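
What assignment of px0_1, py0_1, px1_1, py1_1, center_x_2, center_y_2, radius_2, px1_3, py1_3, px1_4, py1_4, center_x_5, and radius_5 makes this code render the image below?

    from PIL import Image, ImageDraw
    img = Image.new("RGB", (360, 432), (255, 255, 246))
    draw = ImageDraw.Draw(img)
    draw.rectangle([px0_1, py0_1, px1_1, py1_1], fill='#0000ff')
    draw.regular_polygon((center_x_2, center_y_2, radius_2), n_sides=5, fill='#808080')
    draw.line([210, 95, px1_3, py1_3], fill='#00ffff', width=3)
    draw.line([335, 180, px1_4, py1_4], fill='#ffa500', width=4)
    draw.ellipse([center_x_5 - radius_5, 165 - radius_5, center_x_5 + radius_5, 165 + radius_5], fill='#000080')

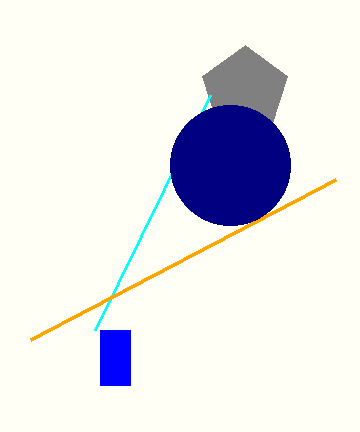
px0_1 = 100; py0_1 = 330; px1_1 = 130; py1_1 = 385; center_x_2 = 245; center_y_2 = 90; radius_2 = 45; px1_3 = 95; py1_3 = 330; px1_4 = 30; py1_4 = 340; center_x_5 = 230; radius_5 = 60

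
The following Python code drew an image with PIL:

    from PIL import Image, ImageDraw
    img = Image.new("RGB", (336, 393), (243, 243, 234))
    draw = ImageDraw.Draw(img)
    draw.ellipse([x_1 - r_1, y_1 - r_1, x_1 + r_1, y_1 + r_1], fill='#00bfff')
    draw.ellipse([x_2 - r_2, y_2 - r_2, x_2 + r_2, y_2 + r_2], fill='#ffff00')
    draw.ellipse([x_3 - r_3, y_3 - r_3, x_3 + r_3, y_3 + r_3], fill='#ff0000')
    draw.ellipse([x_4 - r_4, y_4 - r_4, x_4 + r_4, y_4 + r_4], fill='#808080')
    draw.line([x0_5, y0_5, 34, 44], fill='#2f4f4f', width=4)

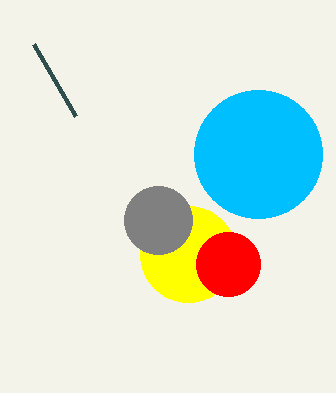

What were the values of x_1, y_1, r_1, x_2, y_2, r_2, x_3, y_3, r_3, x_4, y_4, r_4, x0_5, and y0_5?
x_1 = 258
y_1 = 154
r_1 = 64
x_2 = 188
y_2 = 254
r_2 = 48
x_3 = 228
y_3 = 264
r_3 = 32
x_4 = 158
y_4 = 220
r_4 = 34
x0_5 = 76
y0_5 = 116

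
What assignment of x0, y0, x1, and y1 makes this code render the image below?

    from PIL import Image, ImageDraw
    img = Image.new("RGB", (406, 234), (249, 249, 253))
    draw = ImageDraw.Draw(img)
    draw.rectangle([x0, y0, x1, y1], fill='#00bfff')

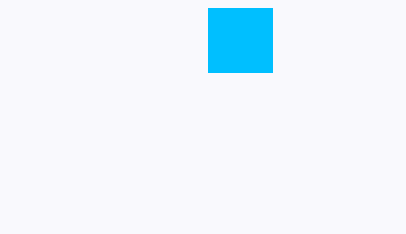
x0 = 208
y0 = 8
x1 = 272
y1 = 72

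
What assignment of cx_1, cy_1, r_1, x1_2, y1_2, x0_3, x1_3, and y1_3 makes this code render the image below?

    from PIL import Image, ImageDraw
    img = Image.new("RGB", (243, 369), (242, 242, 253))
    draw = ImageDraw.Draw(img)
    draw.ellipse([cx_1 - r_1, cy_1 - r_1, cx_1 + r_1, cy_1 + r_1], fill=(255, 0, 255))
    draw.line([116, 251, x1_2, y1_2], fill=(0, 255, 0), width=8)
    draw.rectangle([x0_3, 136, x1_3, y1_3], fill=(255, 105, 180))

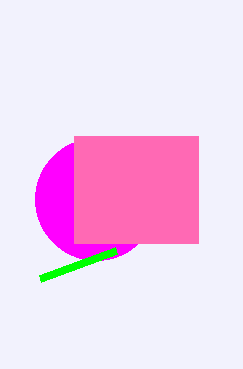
cx_1 = 96, cy_1 = 199, r_1 = 61, x1_2 = 40, y1_2 = 279, x0_3 = 74, x1_3 = 198, y1_3 = 243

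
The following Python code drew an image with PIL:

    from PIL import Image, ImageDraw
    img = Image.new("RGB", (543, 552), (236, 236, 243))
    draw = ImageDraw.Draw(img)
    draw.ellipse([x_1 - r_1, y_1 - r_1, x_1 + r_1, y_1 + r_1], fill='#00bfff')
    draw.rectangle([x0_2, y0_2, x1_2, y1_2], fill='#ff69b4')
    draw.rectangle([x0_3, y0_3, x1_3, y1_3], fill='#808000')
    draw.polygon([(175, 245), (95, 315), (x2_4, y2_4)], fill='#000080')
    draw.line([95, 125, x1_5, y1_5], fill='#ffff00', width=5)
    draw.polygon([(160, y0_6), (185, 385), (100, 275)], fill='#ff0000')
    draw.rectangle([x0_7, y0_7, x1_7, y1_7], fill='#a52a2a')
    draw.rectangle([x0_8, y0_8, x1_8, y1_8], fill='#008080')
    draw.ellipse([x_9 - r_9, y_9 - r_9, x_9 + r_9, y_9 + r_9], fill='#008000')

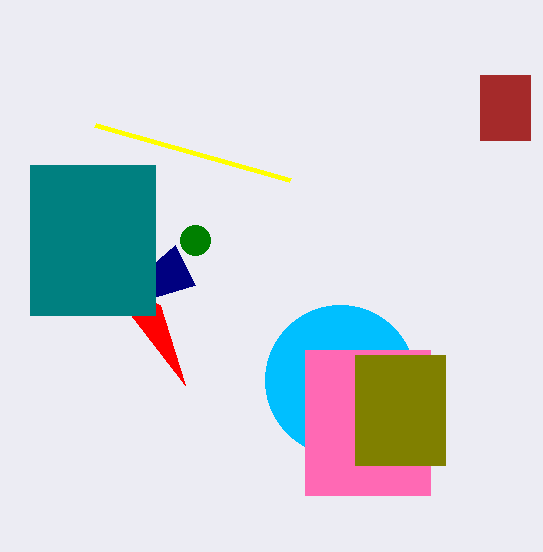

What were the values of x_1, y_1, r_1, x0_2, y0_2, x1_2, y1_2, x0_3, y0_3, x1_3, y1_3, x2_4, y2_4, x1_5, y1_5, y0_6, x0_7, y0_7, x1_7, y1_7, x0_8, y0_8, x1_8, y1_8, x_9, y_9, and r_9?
x_1 = 340; y_1 = 380; r_1 = 75; x0_2 = 305; y0_2 = 350; x1_2 = 430; y1_2 = 495; x0_3 = 355; y0_3 = 355; x1_3 = 445; y1_3 = 465; x2_4 = 195; y2_4 = 285; x1_5 = 290; y1_5 = 180; y0_6 = 305; x0_7 = 480; y0_7 = 75; x1_7 = 530; y1_7 = 140; x0_8 = 30; y0_8 = 165; x1_8 = 155; y1_8 = 315; x_9 = 195; y_9 = 240; r_9 = 15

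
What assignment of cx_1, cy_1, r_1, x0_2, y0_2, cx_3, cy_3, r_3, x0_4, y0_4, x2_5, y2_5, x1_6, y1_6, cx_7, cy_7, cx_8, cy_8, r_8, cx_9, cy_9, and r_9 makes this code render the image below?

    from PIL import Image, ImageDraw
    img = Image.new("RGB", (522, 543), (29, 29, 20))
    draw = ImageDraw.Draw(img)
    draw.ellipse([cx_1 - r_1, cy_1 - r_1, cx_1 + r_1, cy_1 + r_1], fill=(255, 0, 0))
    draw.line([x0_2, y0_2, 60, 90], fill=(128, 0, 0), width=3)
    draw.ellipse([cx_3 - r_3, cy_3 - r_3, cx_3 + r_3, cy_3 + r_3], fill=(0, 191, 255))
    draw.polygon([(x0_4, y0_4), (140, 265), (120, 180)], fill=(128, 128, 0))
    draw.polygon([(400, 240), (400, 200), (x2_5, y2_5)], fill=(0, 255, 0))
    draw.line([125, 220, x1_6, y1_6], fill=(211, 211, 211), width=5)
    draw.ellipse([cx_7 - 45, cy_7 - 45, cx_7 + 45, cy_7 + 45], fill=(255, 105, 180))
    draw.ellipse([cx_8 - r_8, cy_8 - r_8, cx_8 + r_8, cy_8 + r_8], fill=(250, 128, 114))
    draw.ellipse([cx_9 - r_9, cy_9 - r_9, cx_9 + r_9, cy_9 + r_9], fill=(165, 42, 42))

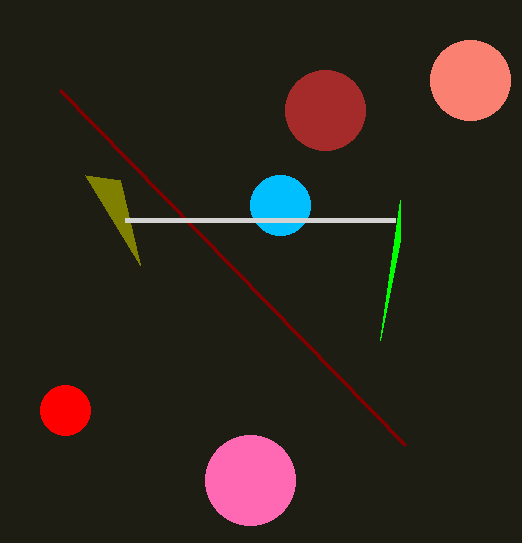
cx_1 = 65; cy_1 = 410; r_1 = 25; x0_2 = 405; y0_2 = 445; cx_3 = 280; cy_3 = 205; r_3 = 30; x0_4 = 85; y0_4 = 175; x2_5 = 380; y2_5 = 340; x1_6 = 395; y1_6 = 220; cx_7 = 250; cy_7 = 480; cx_8 = 470; cy_8 = 80; r_8 = 40; cx_9 = 325; cy_9 = 110; r_9 = 40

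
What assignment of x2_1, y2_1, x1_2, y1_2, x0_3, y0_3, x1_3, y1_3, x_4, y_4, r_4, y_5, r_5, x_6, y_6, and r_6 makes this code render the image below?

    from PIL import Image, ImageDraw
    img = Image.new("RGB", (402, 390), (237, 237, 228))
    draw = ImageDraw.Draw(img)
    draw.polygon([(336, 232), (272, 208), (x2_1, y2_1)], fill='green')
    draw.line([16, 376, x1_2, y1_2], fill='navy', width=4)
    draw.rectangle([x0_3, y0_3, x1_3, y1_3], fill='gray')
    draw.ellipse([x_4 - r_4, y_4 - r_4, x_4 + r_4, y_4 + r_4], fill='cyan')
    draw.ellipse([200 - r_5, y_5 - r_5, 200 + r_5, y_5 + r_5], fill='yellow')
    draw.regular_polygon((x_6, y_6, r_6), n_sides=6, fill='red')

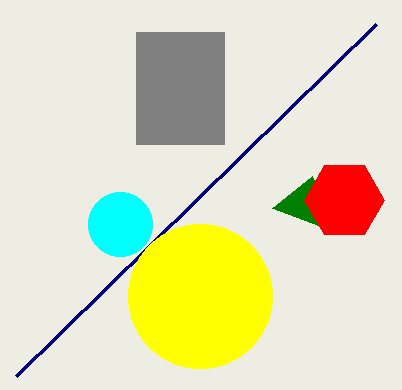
x2_1 = 312, y2_1 = 176, x1_2 = 376, y1_2 = 24, x0_3 = 136, y0_3 = 32, x1_3 = 224, y1_3 = 144, x_4 = 120, y_4 = 224, r_4 = 32, y_5 = 296, r_5 = 72, x_6 = 344, y_6 = 200, r_6 = 40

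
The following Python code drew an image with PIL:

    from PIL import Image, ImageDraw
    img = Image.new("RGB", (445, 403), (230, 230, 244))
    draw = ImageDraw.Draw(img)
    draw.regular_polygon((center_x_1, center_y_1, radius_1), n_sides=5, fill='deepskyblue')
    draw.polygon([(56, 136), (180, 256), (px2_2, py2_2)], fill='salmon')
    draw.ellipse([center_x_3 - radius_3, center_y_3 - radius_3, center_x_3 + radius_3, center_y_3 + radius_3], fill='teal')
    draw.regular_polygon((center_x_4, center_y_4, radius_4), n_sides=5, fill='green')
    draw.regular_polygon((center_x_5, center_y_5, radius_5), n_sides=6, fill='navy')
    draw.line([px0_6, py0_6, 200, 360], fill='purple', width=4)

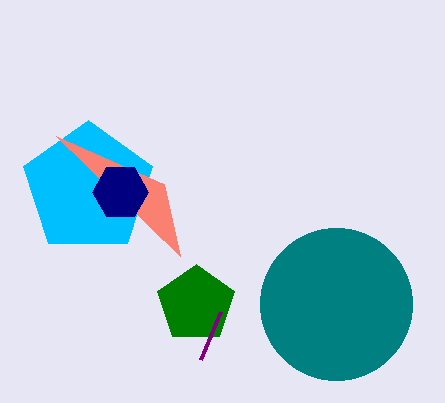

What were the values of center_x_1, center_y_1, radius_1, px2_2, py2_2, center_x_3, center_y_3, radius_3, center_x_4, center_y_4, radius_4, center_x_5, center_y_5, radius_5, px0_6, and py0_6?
center_x_1 = 88; center_y_1 = 188; radius_1 = 68; px2_2 = 164; py2_2 = 184; center_x_3 = 336; center_y_3 = 304; radius_3 = 76; center_x_4 = 196; center_y_4 = 304; radius_4 = 40; center_x_5 = 120; center_y_5 = 192; radius_5 = 28; px0_6 = 220; py0_6 = 312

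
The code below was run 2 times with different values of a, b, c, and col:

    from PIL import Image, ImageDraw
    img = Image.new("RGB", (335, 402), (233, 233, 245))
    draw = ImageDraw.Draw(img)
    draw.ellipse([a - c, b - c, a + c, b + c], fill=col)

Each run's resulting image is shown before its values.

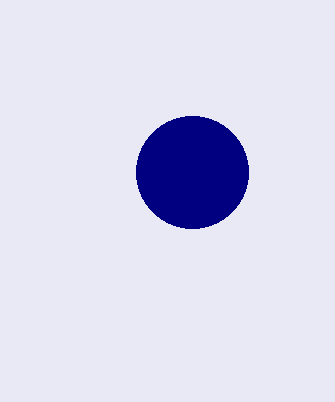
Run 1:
a = 192
b = 172
c = 56
col = 'navy'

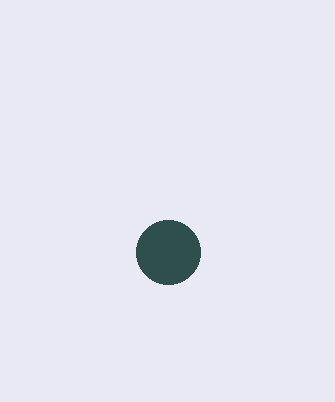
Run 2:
a = 168, b = 252, c = 32, col = 'darkslategray'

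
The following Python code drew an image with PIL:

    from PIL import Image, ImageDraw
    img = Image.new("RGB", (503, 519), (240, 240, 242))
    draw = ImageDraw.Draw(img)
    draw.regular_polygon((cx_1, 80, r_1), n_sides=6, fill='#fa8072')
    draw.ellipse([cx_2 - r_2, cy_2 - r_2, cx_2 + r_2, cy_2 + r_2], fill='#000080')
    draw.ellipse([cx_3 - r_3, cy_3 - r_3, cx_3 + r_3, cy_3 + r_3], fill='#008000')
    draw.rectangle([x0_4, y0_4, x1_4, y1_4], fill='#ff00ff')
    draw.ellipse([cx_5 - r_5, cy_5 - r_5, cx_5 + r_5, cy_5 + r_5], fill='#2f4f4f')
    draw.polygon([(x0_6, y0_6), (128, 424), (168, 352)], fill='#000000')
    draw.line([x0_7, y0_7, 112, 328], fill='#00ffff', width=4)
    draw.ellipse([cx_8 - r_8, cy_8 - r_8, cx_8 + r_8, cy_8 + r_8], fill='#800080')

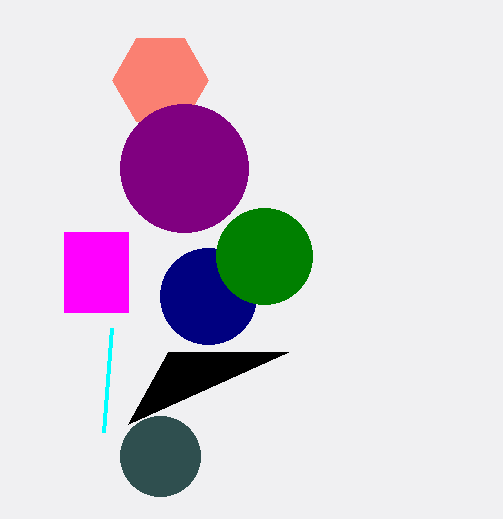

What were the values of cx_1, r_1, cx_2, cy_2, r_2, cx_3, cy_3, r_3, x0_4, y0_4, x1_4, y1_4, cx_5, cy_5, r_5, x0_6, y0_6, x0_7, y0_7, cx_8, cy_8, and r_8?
cx_1 = 160; r_1 = 48; cx_2 = 208; cy_2 = 296; r_2 = 48; cx_3 = 264; cy_3 = 256; r_3 = 48; x0_4 = 64; y0_4 = 232; x1_4 = 128; y1_4 = 312; cx_5 = 160; cy_5 = 456; r_5 = 40; x0_6 = 288; y0_6 = 352; x0_7 = 104; y0_7 = 432; cx_8 = 184; cy_8 = 168; r_8 = 64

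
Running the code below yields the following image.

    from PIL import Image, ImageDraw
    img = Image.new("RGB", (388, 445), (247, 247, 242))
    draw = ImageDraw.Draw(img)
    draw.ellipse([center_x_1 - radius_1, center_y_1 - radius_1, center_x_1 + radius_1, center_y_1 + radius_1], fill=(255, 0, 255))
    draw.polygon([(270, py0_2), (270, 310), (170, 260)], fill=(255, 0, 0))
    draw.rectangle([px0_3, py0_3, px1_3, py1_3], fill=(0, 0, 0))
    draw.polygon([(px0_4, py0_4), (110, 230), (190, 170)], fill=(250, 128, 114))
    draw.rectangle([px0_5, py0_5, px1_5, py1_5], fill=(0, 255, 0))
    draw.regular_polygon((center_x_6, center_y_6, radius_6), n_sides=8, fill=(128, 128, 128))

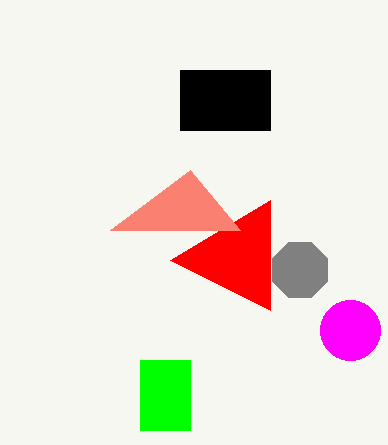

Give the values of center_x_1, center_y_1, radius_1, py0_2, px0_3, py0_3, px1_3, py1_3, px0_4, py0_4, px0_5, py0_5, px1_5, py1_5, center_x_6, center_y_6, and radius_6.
center_x_1 = 350, center_y_1 = 330, radius_1 = 30, py0_2 = 200, px0_3 = 180, py0_3 = 70, px1_3 = 270, py1_3 = 130, px0_4 = 240, py0_4 = 230, px0_5 = 140, py0_5 = 360, px1_5 = 190, py1_5 = 430, center_x_6 = 300, center_y_6 = 270, radius_6 = 30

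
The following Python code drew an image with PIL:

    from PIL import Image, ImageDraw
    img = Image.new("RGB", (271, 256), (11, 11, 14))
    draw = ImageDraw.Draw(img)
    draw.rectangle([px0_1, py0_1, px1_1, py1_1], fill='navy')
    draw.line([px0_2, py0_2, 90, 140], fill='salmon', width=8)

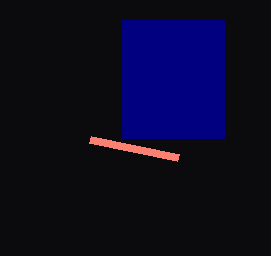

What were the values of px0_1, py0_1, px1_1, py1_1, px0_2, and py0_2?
px0_1 = 122
py0_1 = 20
px1_1 = 224
py1_1 = 138
px0_2 = 178
py0_2 = 158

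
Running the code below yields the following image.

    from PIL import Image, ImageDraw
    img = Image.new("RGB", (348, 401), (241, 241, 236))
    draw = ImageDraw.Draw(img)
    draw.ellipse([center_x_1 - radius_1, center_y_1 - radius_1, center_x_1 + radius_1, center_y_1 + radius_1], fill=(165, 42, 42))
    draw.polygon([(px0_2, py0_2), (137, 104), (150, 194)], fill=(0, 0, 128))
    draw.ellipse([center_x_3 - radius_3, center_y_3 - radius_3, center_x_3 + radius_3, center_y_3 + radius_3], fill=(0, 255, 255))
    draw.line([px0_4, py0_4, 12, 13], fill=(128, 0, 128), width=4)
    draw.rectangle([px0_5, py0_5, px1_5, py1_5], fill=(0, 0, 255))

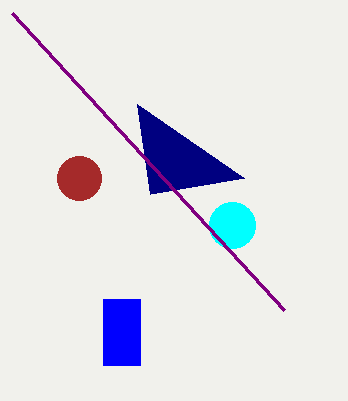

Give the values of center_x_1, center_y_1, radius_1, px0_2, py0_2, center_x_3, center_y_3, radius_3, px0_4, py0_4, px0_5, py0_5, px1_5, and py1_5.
center_x_1 = 79; center_y_1 = 178; radius_1 = 22; px0_2 = 244; py0_2 = 178; center_x_3 = 232; center_y_3 = 225; radius_3 = 23; px0_4 = 284; py0_4 = 310; px0_5 = 103; py0_5 = 299; px1_5 = 140; py1_5 = 365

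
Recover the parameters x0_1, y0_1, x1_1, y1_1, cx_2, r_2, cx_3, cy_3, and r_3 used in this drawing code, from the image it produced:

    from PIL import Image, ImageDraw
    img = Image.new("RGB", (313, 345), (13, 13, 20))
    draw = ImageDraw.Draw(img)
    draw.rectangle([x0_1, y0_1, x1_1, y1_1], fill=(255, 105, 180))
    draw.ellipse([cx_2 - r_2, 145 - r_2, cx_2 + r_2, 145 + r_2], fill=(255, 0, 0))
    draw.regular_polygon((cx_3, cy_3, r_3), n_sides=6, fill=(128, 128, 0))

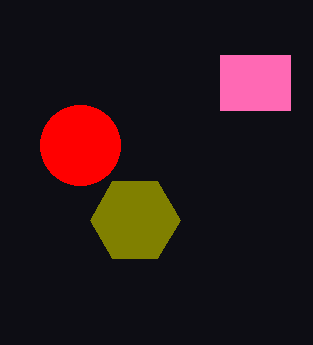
x0_1 = 220; y0_1 = 55; x1_1 = 290; y1_1 = 110; cx_2 = 80; r_2 = 40; cx_3 = 135; cy_3 = 220; r_3 = 45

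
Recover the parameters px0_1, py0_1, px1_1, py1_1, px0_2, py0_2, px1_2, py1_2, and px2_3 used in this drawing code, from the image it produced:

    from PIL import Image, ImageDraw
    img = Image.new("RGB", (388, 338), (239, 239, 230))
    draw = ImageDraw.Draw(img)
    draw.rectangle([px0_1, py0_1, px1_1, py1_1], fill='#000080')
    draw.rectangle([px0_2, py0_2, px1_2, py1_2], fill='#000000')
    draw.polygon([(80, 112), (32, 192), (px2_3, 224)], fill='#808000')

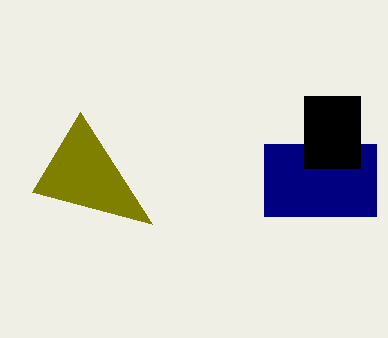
px0_1 = 264, py0_1 = 144, px1_1 = 376, py1_1 = 216, px0_2 = 304, py0_2 = 96, px1_2 = 360, py1_2 = 168, px2_3 = 152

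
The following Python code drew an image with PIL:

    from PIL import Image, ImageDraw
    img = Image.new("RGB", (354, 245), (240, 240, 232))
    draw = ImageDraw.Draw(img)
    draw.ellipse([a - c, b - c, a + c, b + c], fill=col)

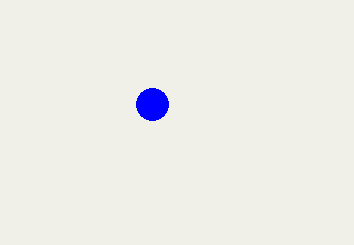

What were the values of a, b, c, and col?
a = 152
b = 104
c = 16
col = 'blue'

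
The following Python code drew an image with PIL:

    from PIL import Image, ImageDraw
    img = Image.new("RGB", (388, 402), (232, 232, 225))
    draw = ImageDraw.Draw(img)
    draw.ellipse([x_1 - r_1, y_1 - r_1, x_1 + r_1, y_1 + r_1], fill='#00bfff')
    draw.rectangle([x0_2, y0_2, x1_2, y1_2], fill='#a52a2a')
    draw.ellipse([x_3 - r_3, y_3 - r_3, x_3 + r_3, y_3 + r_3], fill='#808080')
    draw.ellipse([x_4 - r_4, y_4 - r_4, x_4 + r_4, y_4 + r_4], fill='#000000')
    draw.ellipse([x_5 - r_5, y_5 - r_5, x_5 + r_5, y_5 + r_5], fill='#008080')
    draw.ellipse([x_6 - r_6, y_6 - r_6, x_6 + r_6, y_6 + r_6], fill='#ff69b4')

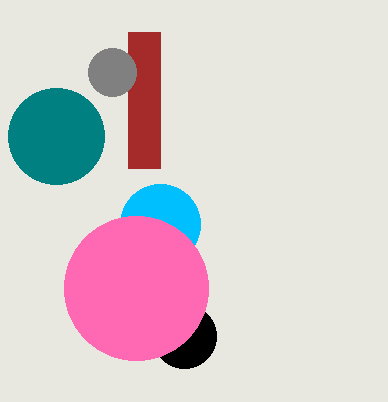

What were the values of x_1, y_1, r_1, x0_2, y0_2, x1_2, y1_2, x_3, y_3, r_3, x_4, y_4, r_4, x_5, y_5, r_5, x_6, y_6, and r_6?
x_1 = 160
y_1 = 224
r_1 = 40
x0_2 = 128
y0_2 = 32
x1_2 = 160
y1_2 = 168
x_3 = 112
y_3 = 72
r_3 = 24
x_4 = 184
y_4 = 336
r_4 = 32
x_5 = 56
y_5 = 136
r_5 = 48
x_6 = 136
y_6 = 288
r_6 = 72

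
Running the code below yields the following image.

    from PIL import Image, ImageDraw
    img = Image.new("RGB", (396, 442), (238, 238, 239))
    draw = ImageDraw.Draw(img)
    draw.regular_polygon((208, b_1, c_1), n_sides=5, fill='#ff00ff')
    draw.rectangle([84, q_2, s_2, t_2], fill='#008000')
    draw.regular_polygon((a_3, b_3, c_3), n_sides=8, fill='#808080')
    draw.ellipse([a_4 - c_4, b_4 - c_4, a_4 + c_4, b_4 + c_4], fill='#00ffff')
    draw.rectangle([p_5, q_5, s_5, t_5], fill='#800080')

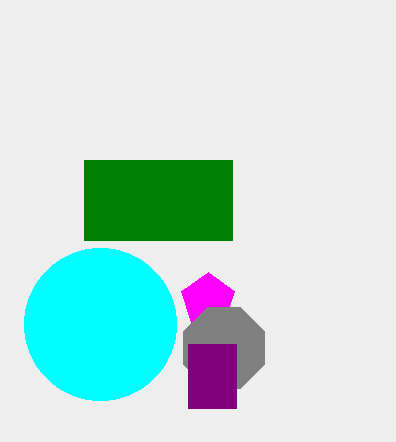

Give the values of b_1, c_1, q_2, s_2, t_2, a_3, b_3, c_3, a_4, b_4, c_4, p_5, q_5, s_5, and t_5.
b_1 = 300; c_1 = 28; q_2 = 160; s_2 = 232; t_2 = 240; a_3 = 224; b_3 = 348; c_3 = 44; a_4 = 100; b_4 = 324; c_4 = 76; p_5 = 188; q_5 = 344; s_5 = 236; t_5 = 408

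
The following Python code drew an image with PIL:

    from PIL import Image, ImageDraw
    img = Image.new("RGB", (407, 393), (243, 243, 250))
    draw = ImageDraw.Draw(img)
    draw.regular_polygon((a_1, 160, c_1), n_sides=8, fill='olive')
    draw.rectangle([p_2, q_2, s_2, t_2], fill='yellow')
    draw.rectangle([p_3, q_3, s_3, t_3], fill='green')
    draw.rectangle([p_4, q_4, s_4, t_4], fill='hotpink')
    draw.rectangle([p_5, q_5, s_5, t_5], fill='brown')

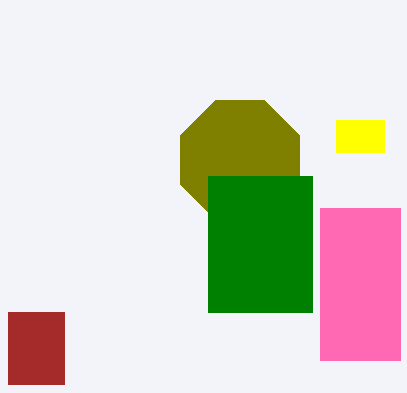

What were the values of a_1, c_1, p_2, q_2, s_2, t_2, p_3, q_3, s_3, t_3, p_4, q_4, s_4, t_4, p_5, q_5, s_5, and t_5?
a_1 = 240; c_1 = 64; p_2 = 336; q_2 = 120; s_2 = 384; t_2 = 152; p_3 = 208; q_3 = 176; s_3 = 312; t_3 = 312; p_4 = 320; q_4 = 208; s_4 = 400; t_4 = 360; p_5 = 8; q_5 = 312; s_5 = 64; t_5 = 384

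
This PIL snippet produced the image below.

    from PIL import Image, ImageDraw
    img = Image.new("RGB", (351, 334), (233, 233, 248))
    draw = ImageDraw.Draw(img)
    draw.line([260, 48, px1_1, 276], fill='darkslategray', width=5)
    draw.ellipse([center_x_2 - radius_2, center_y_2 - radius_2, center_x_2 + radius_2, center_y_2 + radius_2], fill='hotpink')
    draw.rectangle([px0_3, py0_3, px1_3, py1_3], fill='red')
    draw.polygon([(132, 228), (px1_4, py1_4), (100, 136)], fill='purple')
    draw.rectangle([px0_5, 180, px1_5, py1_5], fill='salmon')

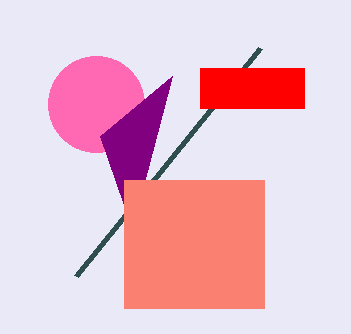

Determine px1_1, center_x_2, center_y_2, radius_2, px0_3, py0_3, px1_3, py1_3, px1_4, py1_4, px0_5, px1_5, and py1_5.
px1_1 = 76
center_x_2 = 96
center_y_2 = 104
radius_2 = 48
px0_3 = 200
py0_3 = 68
px1_3 = 304
py1_3 = 108
px1_4 = 172
py1_4 = 76
px0_5 = 124
px1_5 = 264
py1_5 = 308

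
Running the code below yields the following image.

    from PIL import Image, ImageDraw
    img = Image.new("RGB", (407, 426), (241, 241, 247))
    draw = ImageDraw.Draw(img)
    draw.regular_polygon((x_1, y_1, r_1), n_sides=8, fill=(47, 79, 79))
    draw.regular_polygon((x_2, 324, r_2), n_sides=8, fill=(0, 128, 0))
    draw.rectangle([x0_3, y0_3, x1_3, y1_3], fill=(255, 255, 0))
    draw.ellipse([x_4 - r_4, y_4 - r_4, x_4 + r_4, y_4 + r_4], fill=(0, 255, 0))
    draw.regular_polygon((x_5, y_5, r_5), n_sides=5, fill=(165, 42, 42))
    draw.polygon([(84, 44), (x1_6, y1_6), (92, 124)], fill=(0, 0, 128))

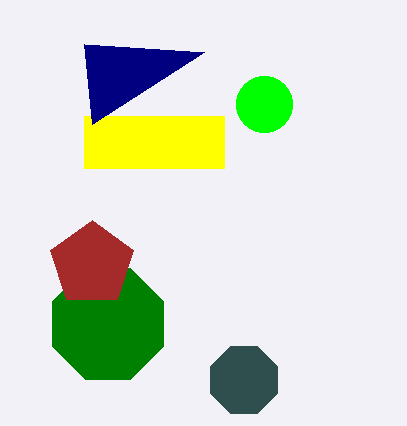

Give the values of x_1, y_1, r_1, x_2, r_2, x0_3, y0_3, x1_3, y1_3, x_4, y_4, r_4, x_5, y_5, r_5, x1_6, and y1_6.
x_1 = 244; y_1 = 380; r_1 = 36; x_2 = 108; r_2 = 60; x0_3 = 84; y0_3 = 116; x1_3 = 224; y1_3 = 168; x_4 = 264; y_4 = 104; r_4 = 28; x_5 = 92; y_5 = 264; r_5 = 44; x1_6 = 204; y1_6 = 52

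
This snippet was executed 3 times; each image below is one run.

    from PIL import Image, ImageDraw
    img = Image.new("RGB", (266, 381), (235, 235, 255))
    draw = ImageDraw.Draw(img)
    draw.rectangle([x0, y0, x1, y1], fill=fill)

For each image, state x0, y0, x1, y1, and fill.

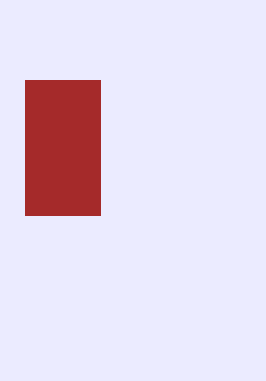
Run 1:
x0 = 25
y0 = 80
x1 = 100
y1 = 215
fill = 'brown'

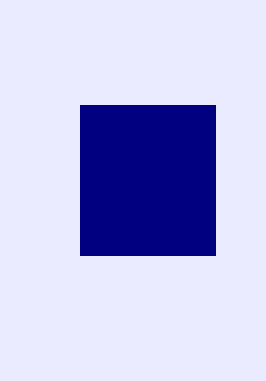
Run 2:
x0 = 80, y0 = 105, x1 = 215, y1 = 255, fill = 'navy'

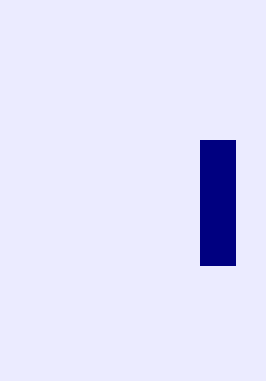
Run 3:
x0 = 200; y0 = 140; x1 = 235; y1 = 265; fill = 'navy'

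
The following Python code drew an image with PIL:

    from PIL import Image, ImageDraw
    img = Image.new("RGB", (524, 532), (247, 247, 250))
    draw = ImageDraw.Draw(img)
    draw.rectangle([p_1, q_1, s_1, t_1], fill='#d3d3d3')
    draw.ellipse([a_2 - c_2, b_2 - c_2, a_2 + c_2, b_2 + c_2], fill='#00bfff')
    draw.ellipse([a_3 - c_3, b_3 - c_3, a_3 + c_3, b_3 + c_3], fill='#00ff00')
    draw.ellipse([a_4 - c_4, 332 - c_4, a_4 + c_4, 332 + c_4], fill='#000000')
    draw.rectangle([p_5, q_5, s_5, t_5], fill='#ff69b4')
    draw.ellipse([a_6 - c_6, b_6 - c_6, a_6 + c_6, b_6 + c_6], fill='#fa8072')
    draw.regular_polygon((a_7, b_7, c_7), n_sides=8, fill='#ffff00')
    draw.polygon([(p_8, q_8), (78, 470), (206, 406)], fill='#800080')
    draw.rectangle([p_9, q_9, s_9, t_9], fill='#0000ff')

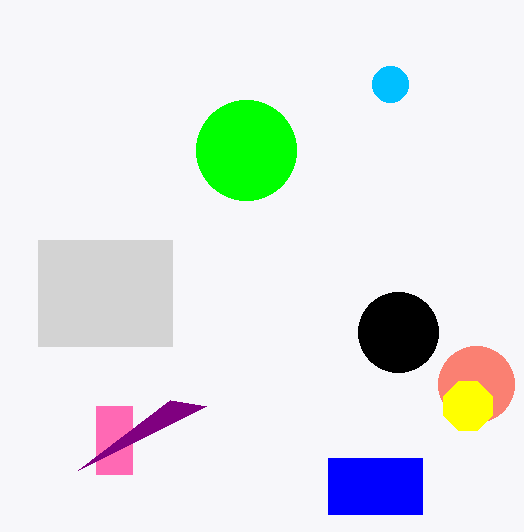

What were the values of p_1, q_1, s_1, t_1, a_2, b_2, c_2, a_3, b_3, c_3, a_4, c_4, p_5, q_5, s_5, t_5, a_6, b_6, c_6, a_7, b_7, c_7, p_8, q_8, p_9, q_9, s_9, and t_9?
p_1 = 38
q_1 = 240
s_1 = 172
t_1 = 346
a_2 = 390
b_2 = 84
c_2 = 18
a_3 = 246
b_3 = 150
c_3 = 50
a_4 = 398
c_4 = 40
p_5 = 96
q_5 = 406
s_5 = 132
t_5 = 474
a_6 = 476
b_6 = 384
c_6 = 38
a_7 = 468
b_7 = 406
c_7 = 26
p_8 = 170
q_8 = 400
p_9 = 328
q_9 = 458
s_9 = 422
t_9 = 514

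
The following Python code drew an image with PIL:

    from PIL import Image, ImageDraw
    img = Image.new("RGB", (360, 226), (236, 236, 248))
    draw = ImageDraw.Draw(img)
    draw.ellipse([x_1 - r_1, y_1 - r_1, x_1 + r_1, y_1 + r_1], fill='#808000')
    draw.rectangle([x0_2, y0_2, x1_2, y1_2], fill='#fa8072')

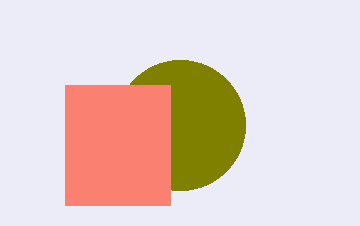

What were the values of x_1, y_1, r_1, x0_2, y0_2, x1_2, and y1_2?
x_1 = 180, y_1 = 125, r_1 = 65, x0_2 = 65, y0_2 = 85, x1_2 = 170, y1_2 = 205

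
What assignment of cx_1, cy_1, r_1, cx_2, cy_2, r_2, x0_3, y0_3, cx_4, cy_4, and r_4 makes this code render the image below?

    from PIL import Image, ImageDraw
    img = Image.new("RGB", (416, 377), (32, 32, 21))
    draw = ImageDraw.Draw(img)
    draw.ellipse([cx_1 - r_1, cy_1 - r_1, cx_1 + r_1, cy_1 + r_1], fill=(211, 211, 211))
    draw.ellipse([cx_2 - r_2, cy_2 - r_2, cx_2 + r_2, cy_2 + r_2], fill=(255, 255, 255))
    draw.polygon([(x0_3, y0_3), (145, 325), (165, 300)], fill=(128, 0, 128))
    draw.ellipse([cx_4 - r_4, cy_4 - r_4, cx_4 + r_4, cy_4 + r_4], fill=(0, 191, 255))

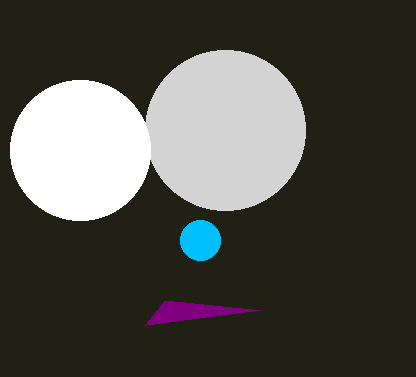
cx_1 = 225, cy_1 = 130, r_1 = 80, cx_2 = 80, cy_2 = 150, r_2 = 70, x0_3 = 260, y0_3 = 310, cx_4 = 200, cy_4 = 240, r_4 = 20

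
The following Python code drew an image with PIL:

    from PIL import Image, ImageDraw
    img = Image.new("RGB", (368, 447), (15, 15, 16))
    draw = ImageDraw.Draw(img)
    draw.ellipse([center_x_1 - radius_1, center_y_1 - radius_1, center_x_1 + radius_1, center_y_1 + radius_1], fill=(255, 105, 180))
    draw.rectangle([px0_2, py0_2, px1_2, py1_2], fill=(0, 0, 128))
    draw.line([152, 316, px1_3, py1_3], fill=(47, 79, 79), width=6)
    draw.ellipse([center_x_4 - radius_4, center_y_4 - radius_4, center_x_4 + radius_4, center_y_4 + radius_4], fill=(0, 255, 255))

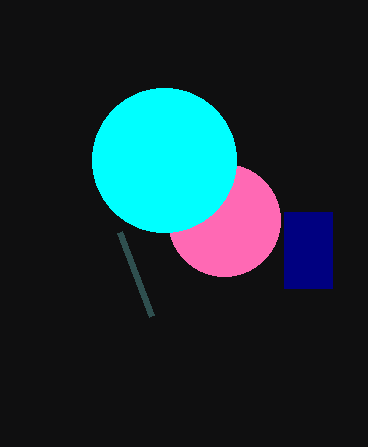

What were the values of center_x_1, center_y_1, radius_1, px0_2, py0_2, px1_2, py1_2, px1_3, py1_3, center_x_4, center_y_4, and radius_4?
center_x_1 = 224, center_y_1 = 220, radius_1 = 56, px0_2 = 284, py0_2 = 212, px1_2 = 332, py1_2 = 288, px1_3 = 120, py1_3 = 232, center_x_4 = 164, center_y_4 = 160, radius_4 = 72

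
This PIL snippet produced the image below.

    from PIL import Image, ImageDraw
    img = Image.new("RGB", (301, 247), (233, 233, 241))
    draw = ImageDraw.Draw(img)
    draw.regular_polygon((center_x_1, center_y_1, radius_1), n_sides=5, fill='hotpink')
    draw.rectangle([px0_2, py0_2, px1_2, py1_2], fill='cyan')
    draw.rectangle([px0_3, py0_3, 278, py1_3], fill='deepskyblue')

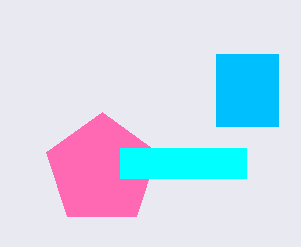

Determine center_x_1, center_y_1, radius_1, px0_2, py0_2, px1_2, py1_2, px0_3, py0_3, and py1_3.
center_x_1 = 102, center_y_1 = 170, radius_1 = 58, px0_2 = 120, py0_2 = 148, px1_2 = 246, py1_2 = 178, px0_3 = 216, py0_3 = 54, py1_3 = 126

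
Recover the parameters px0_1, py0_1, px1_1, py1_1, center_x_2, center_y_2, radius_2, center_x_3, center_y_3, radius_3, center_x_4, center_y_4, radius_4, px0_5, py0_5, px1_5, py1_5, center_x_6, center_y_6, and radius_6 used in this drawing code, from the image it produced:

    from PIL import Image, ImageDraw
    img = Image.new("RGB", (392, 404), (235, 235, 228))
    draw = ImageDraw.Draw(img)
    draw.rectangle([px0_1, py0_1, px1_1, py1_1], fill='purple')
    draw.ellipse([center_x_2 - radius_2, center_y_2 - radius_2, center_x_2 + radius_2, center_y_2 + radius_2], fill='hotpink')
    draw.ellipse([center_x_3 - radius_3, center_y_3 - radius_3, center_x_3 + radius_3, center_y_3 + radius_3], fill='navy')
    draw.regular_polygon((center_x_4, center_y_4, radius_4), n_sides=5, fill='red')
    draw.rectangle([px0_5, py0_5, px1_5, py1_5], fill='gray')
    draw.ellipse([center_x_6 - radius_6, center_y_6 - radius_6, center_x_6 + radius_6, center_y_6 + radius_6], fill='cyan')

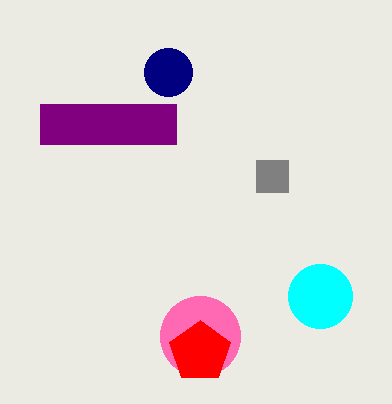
px0_1 = 40, py0_1 = 104, px1_1 = 176, py1_1 = 144, center_x_2 = 200, center_y_2 = 336, radius_2 = 40, center_x_3 = 168, center_y_3 = 72, radius_3 = 24, center_x_4 = 200, center_y_4 = 352, radius_4 = 32, px0_5 = 256, py0_5 = 160, px1_5 = 288, py1_5 = 192, center_x_6 = 320, center_y_6 = 296, radius_6 = 32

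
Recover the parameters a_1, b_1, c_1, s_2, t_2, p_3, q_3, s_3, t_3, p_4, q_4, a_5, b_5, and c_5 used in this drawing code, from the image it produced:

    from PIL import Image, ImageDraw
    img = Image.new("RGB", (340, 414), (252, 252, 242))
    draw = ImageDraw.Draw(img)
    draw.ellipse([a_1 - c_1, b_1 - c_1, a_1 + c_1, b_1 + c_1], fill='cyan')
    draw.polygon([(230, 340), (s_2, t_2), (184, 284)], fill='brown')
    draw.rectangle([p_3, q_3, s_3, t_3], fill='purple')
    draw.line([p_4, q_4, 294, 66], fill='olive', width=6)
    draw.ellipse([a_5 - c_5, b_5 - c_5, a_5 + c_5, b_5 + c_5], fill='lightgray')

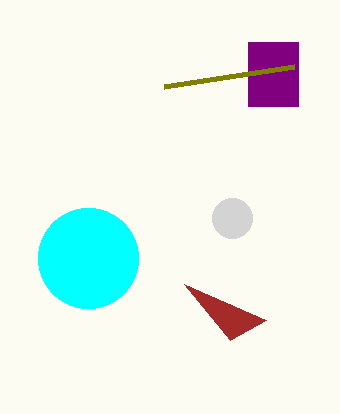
a_1 = 88
b_1 = 258
c_1 = 50
s_2 = 266
t_2 = 320
p_3 = 248
q_3 = 42
s_3 = 298
t_3 = 106
p_4 = 164
q_4 = 86
a_5 = 232
b_5 = 218
c_5 = 20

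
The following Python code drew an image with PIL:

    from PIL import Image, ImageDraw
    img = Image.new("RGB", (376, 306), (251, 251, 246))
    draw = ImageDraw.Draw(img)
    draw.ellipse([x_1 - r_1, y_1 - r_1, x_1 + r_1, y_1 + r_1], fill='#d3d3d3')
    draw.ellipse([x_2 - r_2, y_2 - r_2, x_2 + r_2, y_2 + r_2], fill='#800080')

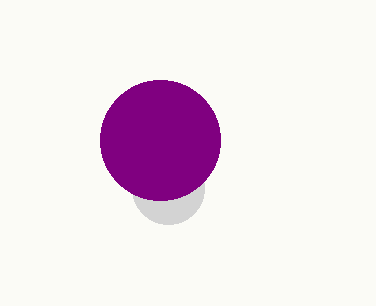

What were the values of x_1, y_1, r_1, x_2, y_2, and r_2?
x_1 = 168; y_1 = 188; r_1 = 36; x_2 = 160; y_2 = 140; r_2 = 60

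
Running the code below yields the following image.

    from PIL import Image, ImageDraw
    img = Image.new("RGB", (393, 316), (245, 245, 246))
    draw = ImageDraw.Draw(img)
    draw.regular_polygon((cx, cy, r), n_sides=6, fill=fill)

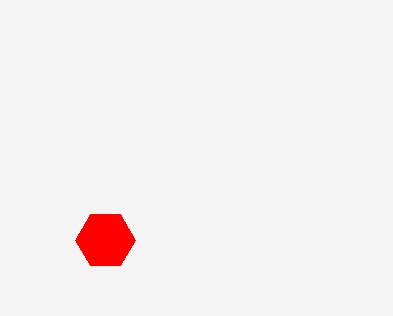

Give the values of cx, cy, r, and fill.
cx = 105, cy = 240, r = 30, fill = 'red'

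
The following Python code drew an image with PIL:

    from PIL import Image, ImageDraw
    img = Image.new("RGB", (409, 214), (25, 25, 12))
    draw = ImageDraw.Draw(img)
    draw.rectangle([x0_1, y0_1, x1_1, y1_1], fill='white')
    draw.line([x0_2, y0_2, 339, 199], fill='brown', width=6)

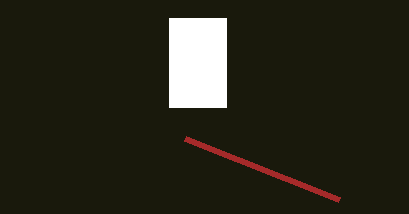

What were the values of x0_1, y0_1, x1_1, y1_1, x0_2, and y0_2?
x0_1 = 169; y0_1 = 18; x1_1 = 226; y1_1 = 107; x0_2 = 185; y0_2 = 138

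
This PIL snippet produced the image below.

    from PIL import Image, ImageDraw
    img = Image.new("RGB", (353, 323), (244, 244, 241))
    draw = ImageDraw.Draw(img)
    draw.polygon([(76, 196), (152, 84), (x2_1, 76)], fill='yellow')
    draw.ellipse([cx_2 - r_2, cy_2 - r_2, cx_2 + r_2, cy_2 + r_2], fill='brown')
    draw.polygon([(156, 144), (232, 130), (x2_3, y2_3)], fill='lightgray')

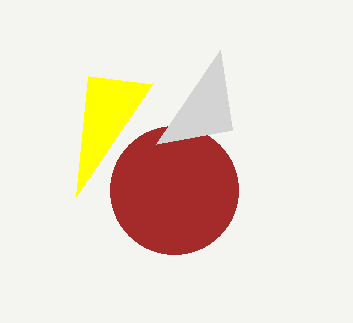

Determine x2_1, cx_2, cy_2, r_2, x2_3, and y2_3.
x2_1 = 88
cx_2 = 174
cy_2 = 190
r_2 = 64
x2_3 = 220
y2_3 = 50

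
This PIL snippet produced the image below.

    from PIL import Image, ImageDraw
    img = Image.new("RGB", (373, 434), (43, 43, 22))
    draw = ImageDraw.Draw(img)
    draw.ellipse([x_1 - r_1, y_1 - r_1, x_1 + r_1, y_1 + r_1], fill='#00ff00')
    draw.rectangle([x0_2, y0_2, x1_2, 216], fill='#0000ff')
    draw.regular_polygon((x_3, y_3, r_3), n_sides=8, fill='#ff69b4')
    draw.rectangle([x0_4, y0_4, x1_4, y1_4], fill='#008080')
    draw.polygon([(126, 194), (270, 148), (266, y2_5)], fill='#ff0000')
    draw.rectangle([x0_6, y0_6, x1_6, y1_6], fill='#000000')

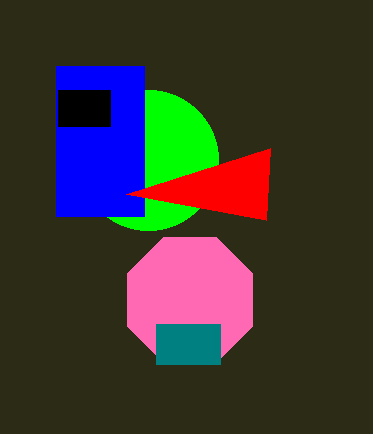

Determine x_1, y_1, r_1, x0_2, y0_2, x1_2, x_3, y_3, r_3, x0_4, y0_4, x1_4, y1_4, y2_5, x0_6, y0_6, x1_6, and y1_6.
x_1 = 148
y_1 = 160
r_1 = 70
x0_2 = 56
y0_2 = 66
x1_2 = 144
x_3 = 190
y_3 = 300
r_3 = 68
x0_4 = 156
y0_4 = 324
x1_4 = 220
y1_4 = 364
y2_5 = 220
x0_6 = 58
y0_6 = 90
x1_6 = 110
y1_6 = 126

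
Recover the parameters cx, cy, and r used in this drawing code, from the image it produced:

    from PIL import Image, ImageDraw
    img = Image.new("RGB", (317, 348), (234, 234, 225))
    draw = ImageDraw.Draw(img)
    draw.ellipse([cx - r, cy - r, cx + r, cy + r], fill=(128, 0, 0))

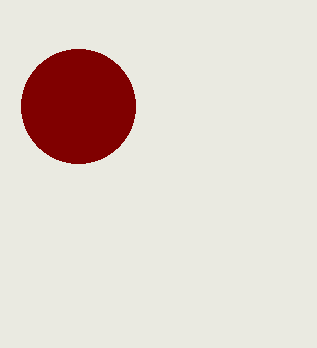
cx = 78, cy = 106, r = 57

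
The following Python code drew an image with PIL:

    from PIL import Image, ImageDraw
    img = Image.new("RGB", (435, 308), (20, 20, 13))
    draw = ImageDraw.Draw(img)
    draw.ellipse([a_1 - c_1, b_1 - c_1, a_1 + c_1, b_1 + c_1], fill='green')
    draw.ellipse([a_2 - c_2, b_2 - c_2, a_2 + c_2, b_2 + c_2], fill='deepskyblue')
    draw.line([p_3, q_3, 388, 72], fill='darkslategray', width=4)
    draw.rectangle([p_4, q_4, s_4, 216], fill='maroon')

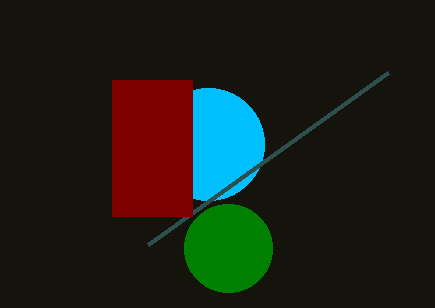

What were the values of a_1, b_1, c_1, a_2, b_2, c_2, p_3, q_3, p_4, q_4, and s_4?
a_1 = 228
b_1 = 248
c_1 = 44
a_2 = 208
b_2 = 144
c_2 = 56
p_3 = 148
q_3 = 244
p_4 = 112
q_4 = 80
s_4 = 192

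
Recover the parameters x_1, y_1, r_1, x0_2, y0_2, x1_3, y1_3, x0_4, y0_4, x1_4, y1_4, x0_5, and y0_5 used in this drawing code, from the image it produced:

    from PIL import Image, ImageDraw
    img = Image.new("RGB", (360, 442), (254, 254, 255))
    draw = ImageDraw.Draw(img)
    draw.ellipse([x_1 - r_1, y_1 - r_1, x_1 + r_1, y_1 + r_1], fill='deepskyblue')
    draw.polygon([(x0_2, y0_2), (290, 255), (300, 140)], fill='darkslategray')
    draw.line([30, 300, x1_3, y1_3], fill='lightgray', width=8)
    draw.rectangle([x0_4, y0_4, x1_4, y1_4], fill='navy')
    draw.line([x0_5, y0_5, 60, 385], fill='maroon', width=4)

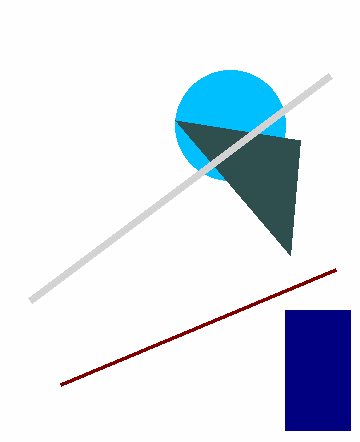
x_1 = 230; y_1 = 125; r_1 = 55; x0_2 = 175; y0_2 = 120; x1_3 = 330; y1_3 = 75; x0_4 = 285; y0_4 = 310; x1_4 = 350; y1_4 = 430; x0_5 = 335; y0_5 = 270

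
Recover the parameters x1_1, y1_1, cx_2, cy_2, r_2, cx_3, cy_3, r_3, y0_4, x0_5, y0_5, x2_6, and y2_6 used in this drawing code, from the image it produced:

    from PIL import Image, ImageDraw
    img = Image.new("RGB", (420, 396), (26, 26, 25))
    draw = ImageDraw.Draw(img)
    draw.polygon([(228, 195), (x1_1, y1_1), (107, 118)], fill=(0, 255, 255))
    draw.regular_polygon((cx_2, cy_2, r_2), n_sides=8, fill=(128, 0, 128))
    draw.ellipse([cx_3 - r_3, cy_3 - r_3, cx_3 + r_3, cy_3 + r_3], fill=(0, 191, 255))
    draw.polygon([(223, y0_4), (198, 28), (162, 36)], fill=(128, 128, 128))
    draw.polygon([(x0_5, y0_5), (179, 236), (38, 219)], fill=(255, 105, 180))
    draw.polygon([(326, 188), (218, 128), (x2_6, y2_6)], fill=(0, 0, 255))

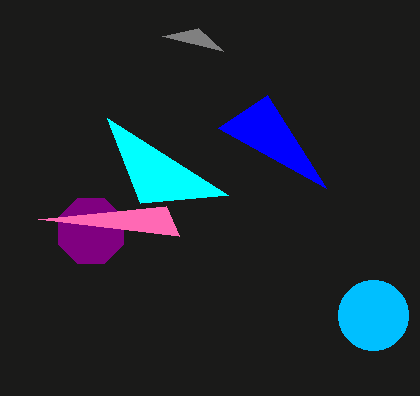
x1_1 = 140, y1_1 = 203, cx_2 = 91, cy_2 = 231, r_2 = 35, cx_3 = 373, cy_3 = 315, r_3 = 35, y0_4 = 51, x0_5 = 166, y0_5 = 206, x2_6 = 267, y2_6 = 95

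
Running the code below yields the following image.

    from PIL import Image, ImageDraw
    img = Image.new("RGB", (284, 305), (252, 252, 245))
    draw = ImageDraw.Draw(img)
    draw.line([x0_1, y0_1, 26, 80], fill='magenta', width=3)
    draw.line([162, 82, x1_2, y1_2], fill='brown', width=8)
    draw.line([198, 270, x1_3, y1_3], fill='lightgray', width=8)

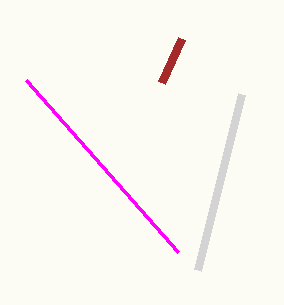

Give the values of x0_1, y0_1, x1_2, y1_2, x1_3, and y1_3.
x0_1 = 178, y0_1 = 252, x1_2 = 182, y1_2 = 38, x1_3 = 242, y1_3 = 94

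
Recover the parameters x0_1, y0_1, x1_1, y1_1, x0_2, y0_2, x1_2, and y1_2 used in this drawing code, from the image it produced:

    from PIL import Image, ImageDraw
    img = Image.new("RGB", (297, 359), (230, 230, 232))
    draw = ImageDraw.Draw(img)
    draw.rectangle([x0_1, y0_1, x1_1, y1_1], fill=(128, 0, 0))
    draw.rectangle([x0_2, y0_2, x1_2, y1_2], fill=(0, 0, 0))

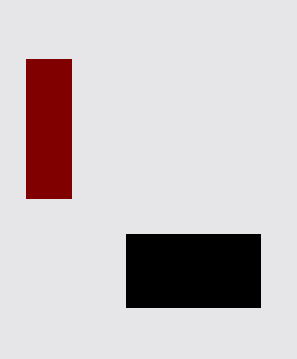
x0_1 = 26; y0_1 = 59; x1_1 = 71; y1_1 = 198; x0_2 = 126; y0_2 = 234; x1_2 = 260; y1_2 = 307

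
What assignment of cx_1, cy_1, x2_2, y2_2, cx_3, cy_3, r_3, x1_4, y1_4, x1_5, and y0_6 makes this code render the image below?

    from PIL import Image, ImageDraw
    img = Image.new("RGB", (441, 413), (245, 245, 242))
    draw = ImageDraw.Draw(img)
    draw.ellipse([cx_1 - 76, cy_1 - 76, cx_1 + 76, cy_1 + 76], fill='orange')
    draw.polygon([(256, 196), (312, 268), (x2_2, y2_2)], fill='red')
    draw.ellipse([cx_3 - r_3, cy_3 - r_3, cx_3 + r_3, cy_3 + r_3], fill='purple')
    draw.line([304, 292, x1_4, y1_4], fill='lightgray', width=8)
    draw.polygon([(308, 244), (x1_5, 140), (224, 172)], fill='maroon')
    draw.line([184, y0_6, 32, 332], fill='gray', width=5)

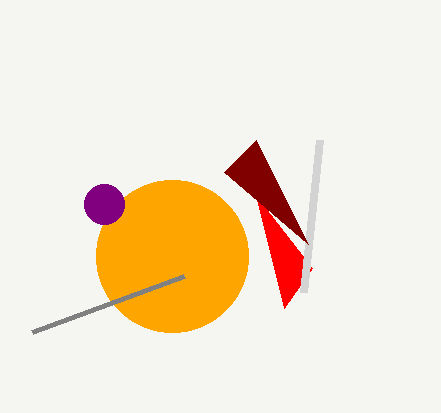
cx_1 = 172
cy_1 = 256
x2_2 = 284
y2_2 = 308
cx_3 = 104
cy_3 = 204
r_3 = 20
x1_4 = 320
y1_4 = 140
x1_5 = 256
y0_6 = 276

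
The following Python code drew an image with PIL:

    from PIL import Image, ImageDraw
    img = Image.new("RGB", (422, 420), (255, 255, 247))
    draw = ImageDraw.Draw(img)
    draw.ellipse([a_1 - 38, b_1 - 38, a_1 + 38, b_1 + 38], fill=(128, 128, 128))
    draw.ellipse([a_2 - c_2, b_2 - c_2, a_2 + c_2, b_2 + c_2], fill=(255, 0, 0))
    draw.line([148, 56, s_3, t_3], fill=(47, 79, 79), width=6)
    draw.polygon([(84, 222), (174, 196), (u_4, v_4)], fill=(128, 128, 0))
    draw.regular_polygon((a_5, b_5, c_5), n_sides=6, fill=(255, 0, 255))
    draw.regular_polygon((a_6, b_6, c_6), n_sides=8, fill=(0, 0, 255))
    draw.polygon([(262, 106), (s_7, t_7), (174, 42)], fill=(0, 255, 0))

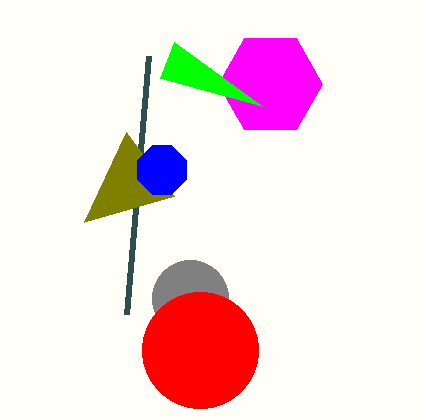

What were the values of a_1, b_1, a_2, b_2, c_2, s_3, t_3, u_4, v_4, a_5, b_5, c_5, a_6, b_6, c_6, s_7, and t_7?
a_1 = 190; b_1 = 298; a_2 = 200; b_2 = 350; c_2 = 58; s_3 = 126; t_3 = 314; u_4 = 126; v_4 = 132; a_5 = 270; b_5 = 84; c_5 = 52; a_6 = 162; b_6 = 170; c_6 = 26; s_7 = 160; t_7 = 78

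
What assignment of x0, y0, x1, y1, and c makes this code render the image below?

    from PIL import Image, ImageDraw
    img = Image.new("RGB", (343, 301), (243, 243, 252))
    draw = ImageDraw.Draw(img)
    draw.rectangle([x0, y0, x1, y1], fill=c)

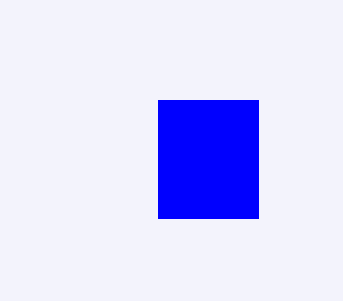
x0 = 158, y0 = 100, x1 = 258, y1 = 218, c = 'blue'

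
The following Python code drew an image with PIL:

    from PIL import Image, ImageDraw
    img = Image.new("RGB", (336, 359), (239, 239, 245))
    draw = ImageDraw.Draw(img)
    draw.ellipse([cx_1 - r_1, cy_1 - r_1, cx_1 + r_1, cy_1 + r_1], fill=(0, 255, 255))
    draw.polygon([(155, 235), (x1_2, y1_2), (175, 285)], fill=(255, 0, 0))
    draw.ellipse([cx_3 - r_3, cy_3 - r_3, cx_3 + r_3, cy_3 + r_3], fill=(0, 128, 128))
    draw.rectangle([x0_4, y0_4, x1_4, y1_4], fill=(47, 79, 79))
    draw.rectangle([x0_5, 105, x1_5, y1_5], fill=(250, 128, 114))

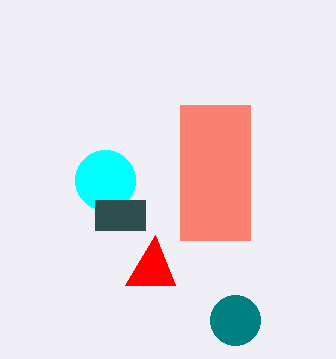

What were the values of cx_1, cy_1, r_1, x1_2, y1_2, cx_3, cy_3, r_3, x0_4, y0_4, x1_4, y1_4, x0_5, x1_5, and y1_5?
cx_1 = 105; cy_1 = 180; r_1 = 30; x1_2 = 125; y1_2 = 285; cx_3 = 235; cy_3 = 320; r_3 = 25; x0_4 = 95; y0_4 = 200; x1_4 = 145; y1_4 = 230; x0_5 = 180; x1_5 = 250; y1_5 = 240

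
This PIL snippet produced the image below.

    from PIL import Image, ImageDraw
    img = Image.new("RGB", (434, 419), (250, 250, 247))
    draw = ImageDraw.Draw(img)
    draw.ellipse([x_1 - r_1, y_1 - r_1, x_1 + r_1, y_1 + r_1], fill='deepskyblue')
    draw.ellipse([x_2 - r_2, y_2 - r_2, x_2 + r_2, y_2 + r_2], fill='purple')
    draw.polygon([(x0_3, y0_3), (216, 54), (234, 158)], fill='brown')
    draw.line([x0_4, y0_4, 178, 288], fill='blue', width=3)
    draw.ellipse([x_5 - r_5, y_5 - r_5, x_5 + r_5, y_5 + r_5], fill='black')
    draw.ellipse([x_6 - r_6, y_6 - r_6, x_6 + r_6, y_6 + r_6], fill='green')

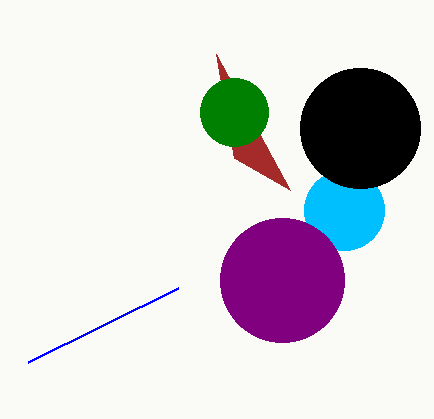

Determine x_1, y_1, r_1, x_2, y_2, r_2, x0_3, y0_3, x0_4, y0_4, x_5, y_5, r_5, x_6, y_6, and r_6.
x_1 = 344, y_1 = 210, r_1 = 40, x_2 = 282, y_2 = 280, r_2 = 62, x0_3 = 290, y0_3 = 190, x0_4 = 28, y0_4 = 362, x_5 = 360, y_5 = 128, r_5 = 60, x_6 = 234, y_6 = 112, r_6 = 34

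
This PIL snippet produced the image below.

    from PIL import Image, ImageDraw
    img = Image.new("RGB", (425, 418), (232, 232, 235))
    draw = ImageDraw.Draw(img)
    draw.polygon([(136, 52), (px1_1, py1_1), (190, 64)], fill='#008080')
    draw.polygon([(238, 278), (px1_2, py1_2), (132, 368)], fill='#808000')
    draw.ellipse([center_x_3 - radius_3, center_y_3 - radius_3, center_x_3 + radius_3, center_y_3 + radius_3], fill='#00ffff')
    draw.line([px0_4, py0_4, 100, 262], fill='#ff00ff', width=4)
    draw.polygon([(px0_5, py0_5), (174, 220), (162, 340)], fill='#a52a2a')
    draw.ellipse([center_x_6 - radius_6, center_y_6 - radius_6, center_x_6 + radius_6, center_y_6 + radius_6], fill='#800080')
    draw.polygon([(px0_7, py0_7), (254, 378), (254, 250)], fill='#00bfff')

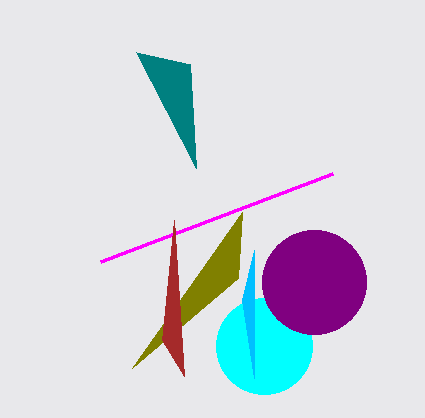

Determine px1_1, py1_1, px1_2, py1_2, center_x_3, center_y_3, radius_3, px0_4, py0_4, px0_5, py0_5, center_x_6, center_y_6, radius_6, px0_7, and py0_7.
px1_1 = 196, py1_1 = 168, px1_2 = 242, py1_2 = 212, center_x_3 = 264, center_y_3 = 346, radius_3 = 48, px0_4 = 332, py0_4 = 174, px0_5 = 184, py0_5 = 376, center_x_6 = 314, center_y_6 = 282, radius_6 = 52, px0_7 = 242, py0_7 = 300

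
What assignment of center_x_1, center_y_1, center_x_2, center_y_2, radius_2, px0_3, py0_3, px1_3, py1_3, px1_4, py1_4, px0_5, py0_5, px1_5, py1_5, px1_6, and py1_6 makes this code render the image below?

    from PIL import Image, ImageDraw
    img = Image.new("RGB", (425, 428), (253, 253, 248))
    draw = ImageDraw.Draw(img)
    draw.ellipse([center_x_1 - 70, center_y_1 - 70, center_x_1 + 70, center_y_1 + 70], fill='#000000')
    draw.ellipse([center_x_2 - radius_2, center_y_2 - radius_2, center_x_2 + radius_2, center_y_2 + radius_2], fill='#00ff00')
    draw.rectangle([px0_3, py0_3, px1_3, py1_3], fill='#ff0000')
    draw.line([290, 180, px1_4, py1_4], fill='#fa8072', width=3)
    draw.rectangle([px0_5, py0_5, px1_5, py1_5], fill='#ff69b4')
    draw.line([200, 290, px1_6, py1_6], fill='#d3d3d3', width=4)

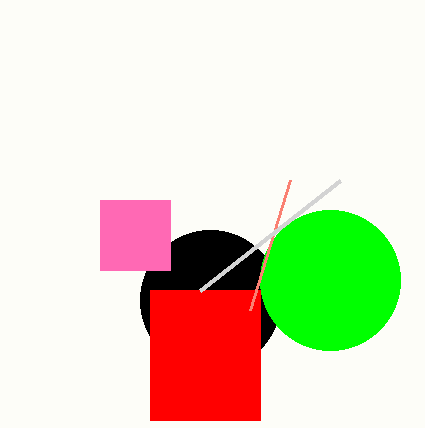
center_x_1 = 210; center_y_1 = 300; center_x_2 = 330; center_y_2 = 280; radius_2 = 70; px0_3 = 150; py0_3 = 290; px1_3 = 260; py1_3 = 420; px1_4 = 250; py1_4 = 310; px0_5 = 100; py0_5 = 200; px1_5 = 170; py1_5 = 270; px1_6 = 340; py1_6 = 180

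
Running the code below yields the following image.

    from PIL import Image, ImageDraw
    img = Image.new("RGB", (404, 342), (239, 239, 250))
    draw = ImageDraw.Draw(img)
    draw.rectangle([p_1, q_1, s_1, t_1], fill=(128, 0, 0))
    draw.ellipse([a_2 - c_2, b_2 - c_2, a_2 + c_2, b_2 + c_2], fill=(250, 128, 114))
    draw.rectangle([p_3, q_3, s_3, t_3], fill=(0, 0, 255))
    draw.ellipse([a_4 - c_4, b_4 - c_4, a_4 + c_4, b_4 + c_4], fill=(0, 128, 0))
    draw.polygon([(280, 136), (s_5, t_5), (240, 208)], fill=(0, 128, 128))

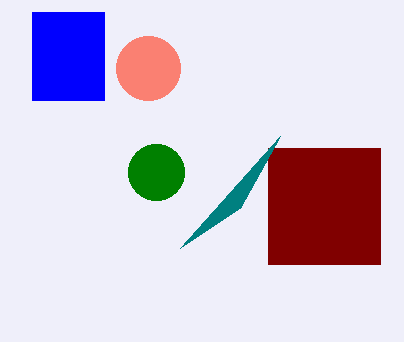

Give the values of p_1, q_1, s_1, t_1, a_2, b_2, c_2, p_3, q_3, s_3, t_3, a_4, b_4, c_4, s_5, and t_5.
p_1 = 268; q_1 = 148; s_1 = 380; t_1 = 264; a_2 = 148; b_2 = 68; c_2 = 32; p_3 = 32; q_3 = 12; s_3 = 104; t_3 = 100; a_4 = 156; b_4 = 172; c_4 = 28; s_5 = 180; t_5 = 248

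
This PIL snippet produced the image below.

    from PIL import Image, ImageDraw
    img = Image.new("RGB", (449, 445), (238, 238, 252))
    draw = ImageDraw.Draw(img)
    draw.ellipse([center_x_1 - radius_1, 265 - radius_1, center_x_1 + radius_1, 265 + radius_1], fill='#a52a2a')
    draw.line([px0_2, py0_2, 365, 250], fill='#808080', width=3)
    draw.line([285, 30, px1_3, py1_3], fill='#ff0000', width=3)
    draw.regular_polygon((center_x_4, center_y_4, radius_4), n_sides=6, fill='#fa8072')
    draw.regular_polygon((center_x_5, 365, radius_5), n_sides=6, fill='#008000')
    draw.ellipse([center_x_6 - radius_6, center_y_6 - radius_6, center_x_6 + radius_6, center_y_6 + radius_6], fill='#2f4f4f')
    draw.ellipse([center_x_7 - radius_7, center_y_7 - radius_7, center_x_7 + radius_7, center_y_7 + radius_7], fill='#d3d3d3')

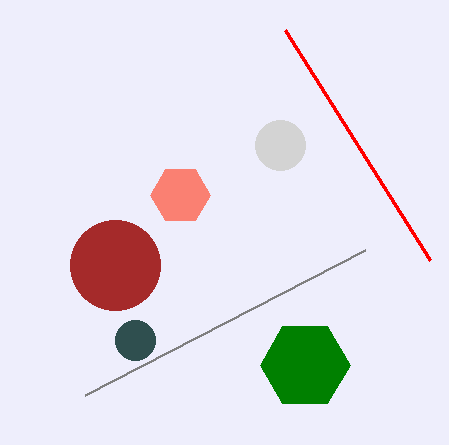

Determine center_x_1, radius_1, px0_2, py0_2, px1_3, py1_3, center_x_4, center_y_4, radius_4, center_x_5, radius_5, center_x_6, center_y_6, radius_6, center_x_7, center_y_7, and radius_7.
center_x_1 = 115; radius_1 = 45; px0_2 = 85; py0_2 = 395; px1_3 = 430; py1_3 = 260; center_x_4 = 180; center_y_4 = 195; radius_4 = 30; center_x_5 = 305; radius_5 = 45; center_x_6 = 135; center_y_6 = 340; radius_6 = 20; center_x_7 = 280; center_y_7 = 145; radius_7 = 25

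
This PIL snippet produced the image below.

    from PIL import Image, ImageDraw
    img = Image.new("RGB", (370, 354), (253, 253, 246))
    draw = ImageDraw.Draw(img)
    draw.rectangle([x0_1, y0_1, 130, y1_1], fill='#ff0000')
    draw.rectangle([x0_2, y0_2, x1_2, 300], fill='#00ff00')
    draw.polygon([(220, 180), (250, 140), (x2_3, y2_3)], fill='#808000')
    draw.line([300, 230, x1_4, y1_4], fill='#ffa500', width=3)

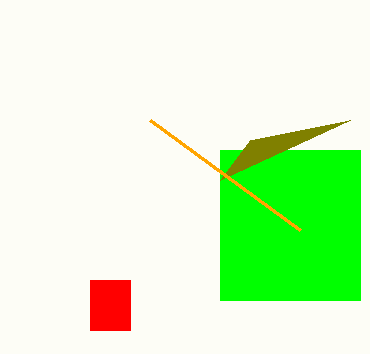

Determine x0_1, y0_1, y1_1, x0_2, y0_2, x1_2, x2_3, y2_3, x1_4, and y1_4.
x0_1 = 90; y0_1 = 280; y1_1 = 330; x0_2 = 220; y0_2 = 150; x1_2 = 360; x2_3 = 350; y2_3 = 120; x1_4 = 150; y1_4 = 120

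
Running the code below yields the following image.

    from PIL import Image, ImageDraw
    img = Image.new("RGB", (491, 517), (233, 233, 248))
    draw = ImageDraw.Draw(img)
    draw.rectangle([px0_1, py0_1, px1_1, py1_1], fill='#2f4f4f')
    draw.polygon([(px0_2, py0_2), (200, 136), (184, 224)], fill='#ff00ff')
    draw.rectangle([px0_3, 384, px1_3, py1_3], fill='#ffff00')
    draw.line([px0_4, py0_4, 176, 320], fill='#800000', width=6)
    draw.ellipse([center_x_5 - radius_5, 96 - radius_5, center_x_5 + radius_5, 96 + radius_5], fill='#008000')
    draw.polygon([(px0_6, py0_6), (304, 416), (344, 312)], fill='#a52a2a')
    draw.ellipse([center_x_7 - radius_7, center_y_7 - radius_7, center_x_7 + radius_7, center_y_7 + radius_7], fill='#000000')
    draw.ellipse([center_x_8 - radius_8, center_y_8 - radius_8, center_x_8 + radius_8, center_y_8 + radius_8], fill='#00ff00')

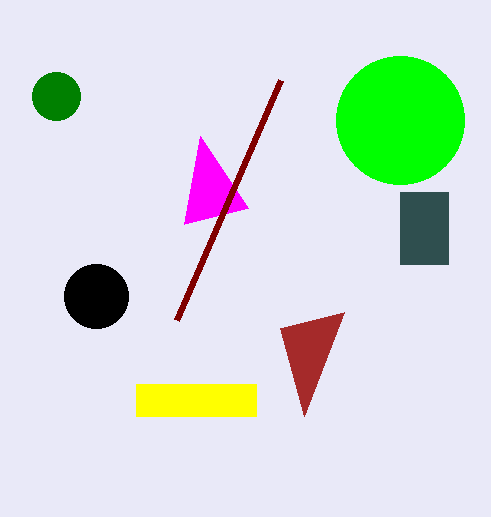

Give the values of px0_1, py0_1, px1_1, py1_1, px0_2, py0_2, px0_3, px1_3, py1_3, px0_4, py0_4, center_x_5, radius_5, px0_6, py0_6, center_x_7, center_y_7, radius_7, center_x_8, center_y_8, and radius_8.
px0_1 = 400; py0_1 = 192; px1_1 = 448; py1_1 = 264; px0_2 = 248; py0_2 = 208; px0_3 = 136; px1_3 = 256; py1_3 = 416; px0_4 = 280; py0_4 = 80; center_x_5 = 56; radius_5 = 24; px0_6 = 280; py0_6 = 328; center_x_7 = 96; center_y_7 = 296; radius_7 = 32; center_x_8 = 400; center_y_8 = 120; radius_8 = 64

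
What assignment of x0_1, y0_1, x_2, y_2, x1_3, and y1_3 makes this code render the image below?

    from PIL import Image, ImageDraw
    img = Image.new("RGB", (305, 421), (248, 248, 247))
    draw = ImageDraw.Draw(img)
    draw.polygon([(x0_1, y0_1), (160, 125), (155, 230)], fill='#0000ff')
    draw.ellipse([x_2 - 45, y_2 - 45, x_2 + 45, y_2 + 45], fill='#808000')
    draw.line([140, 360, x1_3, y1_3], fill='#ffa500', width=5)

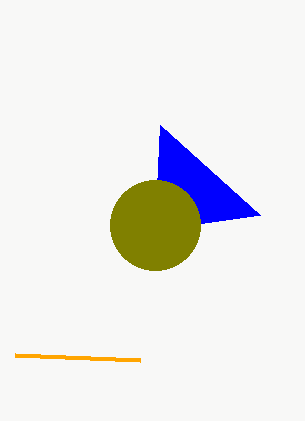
x0_1 = 260, y0_1 = 215, x_2 = 155, y_2 = 225, x1_3 = 15, y1_3 = 355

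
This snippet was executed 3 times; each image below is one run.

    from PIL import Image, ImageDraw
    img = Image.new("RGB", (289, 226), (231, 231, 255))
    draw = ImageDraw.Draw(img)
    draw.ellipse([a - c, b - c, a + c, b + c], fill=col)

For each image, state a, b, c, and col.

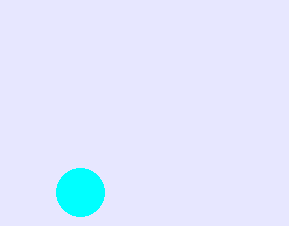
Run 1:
a = 80, b = 192, c = 24, col = 'cyan'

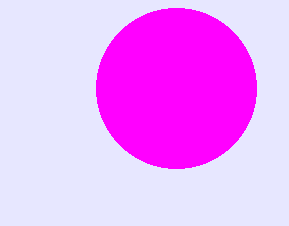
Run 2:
a = 176, b = 88, c = 80, col = 'magenta'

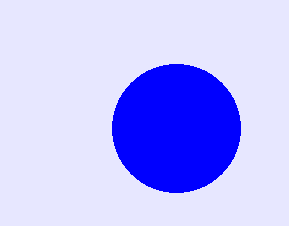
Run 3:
a = 176, b = 128, c = 64, col = 'blue'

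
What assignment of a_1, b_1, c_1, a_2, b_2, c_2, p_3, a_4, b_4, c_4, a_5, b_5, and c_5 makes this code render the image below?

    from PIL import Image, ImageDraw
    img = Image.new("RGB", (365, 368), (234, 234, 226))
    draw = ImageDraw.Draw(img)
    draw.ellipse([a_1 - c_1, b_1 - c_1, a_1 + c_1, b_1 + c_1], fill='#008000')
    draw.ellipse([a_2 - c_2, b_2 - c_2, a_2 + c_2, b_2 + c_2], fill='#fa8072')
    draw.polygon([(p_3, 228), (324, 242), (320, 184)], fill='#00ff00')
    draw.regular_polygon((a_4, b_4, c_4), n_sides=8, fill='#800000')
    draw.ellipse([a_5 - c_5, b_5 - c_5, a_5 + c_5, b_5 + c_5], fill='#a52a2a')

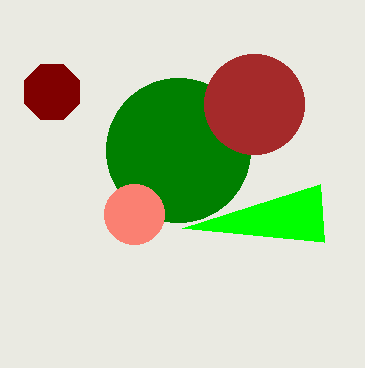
a_1 = 178, b_1 = 150, c_1 = 72, a_2 = 134, b_2 = 214, c_2 = 30, p_3 = 182, a_4 = 52, b_4 = 92, c_4 = 30, a_5 = 254, b_5 = 104, c_5 = 50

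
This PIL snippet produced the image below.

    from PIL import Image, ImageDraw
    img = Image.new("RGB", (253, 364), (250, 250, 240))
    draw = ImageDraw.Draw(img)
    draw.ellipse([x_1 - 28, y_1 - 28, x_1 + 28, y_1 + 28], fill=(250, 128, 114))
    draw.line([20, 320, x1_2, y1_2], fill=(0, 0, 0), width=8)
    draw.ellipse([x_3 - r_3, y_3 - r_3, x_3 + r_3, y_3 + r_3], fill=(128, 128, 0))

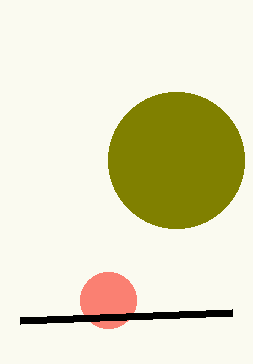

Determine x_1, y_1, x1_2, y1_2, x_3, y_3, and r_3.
x_1 = 108; y_1 = 300; x1_2 = 232; y1_2 = 312; x_3 = 176; y_3 = 160; r_3 = 68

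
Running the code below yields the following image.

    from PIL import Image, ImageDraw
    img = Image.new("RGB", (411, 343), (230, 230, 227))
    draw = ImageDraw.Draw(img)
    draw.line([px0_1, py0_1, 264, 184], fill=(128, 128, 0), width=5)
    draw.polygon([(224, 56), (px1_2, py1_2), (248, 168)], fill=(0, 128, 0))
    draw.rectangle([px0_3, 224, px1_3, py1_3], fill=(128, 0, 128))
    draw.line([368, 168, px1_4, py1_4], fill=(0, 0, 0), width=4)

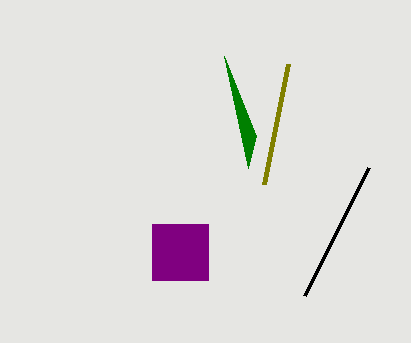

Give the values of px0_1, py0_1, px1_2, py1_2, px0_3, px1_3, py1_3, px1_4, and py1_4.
px0_1 = 288, py0_1 = 64, px1_2 = 256, py1_2 = 136, px0_3 = 152, px1_3 = 208, py1_3 = 280, px1_4 = 304, py1_4 = 296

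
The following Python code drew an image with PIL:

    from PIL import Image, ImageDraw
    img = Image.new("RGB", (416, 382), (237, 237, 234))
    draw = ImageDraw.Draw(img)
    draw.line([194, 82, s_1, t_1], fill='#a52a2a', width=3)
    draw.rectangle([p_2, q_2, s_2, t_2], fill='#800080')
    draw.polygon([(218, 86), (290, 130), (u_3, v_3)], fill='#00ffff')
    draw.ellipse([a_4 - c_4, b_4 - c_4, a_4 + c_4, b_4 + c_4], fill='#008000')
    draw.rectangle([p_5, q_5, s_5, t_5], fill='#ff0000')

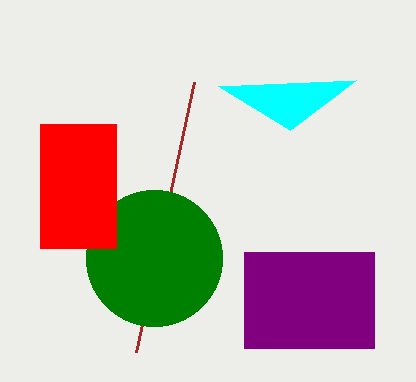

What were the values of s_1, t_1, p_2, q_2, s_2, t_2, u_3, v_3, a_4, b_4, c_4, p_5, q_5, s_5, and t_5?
s_1 = 136; t_1 = 352; p_2 = 244; q_2 = 252; s_2 = 374; t_2 = 348; u_3 = 356; v_3 = 80; a_4 = 154; b_4 = 258; c_4 = 68; p_5 = 40; q_5 = 124; s_5 = 116; t_5 = 248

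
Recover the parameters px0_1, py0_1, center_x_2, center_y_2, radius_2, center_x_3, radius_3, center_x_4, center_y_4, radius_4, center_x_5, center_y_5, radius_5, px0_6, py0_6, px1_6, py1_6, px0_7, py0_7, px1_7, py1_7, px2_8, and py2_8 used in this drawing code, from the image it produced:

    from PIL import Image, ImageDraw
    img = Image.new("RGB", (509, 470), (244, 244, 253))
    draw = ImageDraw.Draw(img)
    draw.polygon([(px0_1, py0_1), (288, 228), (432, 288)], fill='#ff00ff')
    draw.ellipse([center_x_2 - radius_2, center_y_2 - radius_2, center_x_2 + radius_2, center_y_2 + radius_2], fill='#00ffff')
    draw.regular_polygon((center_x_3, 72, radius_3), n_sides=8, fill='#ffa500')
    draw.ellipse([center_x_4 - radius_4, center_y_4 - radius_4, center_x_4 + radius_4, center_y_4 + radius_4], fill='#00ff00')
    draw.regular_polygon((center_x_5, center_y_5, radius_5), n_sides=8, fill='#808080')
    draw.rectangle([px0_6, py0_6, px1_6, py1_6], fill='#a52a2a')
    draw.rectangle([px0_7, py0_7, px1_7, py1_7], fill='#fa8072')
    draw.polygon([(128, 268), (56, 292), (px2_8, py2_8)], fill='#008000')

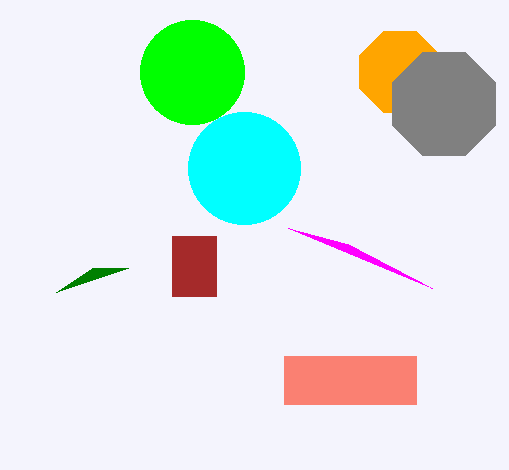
px0_1 = 348; py0_1 = 244; center_x_2 = 244; center_y_2 = 168; radius_2 = 56; center_x_3 = 400; radius_3 = 44; center_x_4 = 192; center_y_4 = 72; radius_4 = 52; center_x_5 = 444; center_y_5 = 104; radius_5 = 56; px0_6 = 172; py0_6 = 236; px1_6 = 216; py1_6 = 296; px0_7 = 284; py0_7 = 356; px1_7 = 416; py1_7 = 404; px2_8 = 92; py2_8 = 268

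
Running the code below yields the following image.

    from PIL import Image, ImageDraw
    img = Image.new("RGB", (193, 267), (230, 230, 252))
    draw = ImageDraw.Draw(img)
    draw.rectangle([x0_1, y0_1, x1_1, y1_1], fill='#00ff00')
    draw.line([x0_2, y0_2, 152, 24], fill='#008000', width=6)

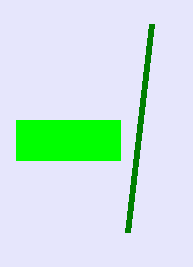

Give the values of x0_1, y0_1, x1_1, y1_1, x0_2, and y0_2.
x0_1 = 16, y0_1 = 120, x1_1 = 120, y1_1 = 160, x0_2 = 128, y0_2 = 232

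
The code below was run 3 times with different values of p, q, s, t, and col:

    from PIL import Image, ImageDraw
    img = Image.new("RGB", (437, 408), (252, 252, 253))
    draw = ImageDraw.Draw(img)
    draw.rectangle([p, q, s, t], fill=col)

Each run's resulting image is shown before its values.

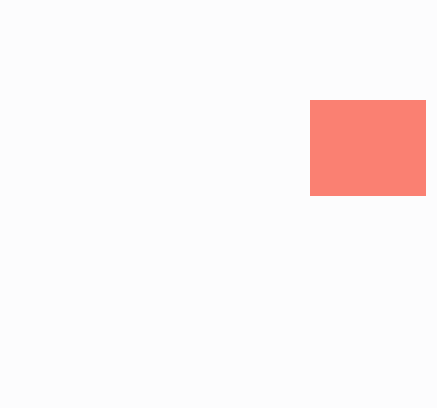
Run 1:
p = 310
q = 100
s = 425
t = 195
col = 'salmon'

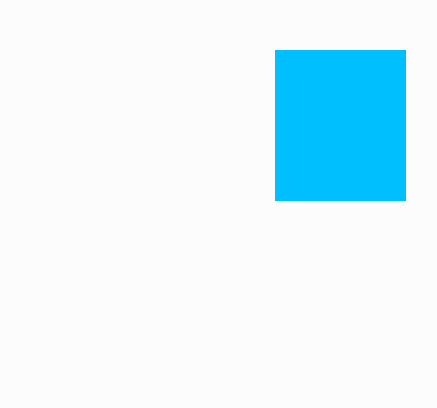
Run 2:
p = 275; q = 50; s = 405; t = 200; col = 'deepskyblue'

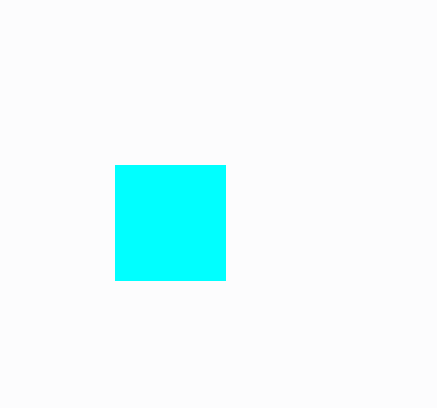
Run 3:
p = 115
q = 165
s = 225
t = 280
col = 'cyan'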